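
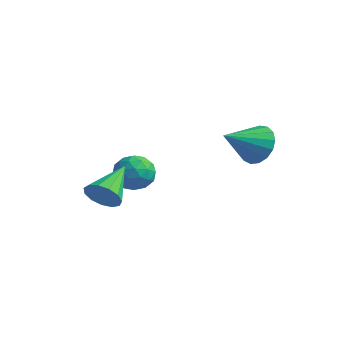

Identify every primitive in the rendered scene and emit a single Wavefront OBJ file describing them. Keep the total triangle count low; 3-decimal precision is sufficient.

v 2.31 2.026 -1.46
v 3.17 2.062 -0.95
v 1.83 0.494 -0.54
v 2.867 2.318 -0.682
v 2.437 2.507 -0.592
v 1.977 2.586 -0.701
v 1.594 2.536 -0.984
v 1.375 2.37 -1.376
v 1.371 2.125 -1.787
v 1.581 1.857 -2.123
v 1.959 1.628 -2.307
v 2.417 1.49 -2.297
v 2.851 1.475 -2.095
v 3.161 1.586 -1.748
v 3.276 1.798 -1.335
v -0.806 -3.59 -3.185
v -0.263 -3.215 -3.688
v -1.234 -1.83 -2.335
v -0.675 -3.207 -3.91
v -1.128 -3.321 -3.902
v -1.48 -3.521 -3.666
v -1.617 -3.742 -3.277
v -1.497 -3.915 -2.86
v -1.158 -3.984 -2.545
v -0.708 -3.929 -2.434
v -0.288 -3.765 -2.561
v -0.033 -3.546 -2.886
v -0.024 -3.341 -3.307
v -1.887 -0.544 -2.483
v -1.46 -0.103 -3.189
v -1.58 -1.877 -3.131
v -1.153 -1.436 -3.837
v -0.769 -1.434 -2.984
v -0.959 -0.61 -2.583
v -2.081 -1.37 -3.737
v -2.271 -0.546 -3.336
v -1.58 -0.613 -3.964
v -0.769 -0.653 -3.499
v -2.271 -1.327 -2.821
v -1.46 -1.367 -2.356
v -1.7 -0.206 -2.779
v -1.34 -1.774 -3.541
v -1.114 -1.773 -3.04
v -0.863 -1.513 -3.455
v -1.405 -0.505 -2.423
v -1.155 -0.245 -2.838
v -0.749 -1.028 -2.717
v -1.885 -1.735 -3.482
v -1.635 -1.475 -3.897
v -2.177 -0.467 -2.865
v -1.926 -0.207 -3.28
v -2.291 -0.952 -3.603
v -1.52 -0.247 -3.649
v -1.34 -1.031 -4.031
v -1.885 -0.992 -3.972
v -1.997 -0.507 -3.736
v -1.043 -0.27 -3.376
v -0.863 -1.054 -3.757
v -0.637 -1.053 -3.256
v -0.749 -0.569 -3.02
v -1.114 -0.57 -3.832
v -2.177 -0.926 -2.563
v -1.997 -1.71 -2.944
v -2.291 -1.411 -3.3
v -2.403 -0.927 -3.064
v -1.7 -0.949 -2.289
v -1.52 -1.733 -2.671
v -1.043 -1.473 -2.584
v -1.155 -0.988 -2.348
v -1.926 -1.41 -2.488
f 2 1 4
f 2 4 3
f 4 1 5
f 4 5 3
f 5 1 6
f 5 6 3
f 6 1 7
f 6 7 3
f 7 1 8
f 7 8 3
f 8 1 9
f 8 9 3
f 9 1 10
f 9 10 3
f 10 1 11
f 10 11 3
f 11 1 12
f 11 12 3
f 12 1 13
f 12 13 3
f 13 1 14
f 13 14 3
f 14 1 15
f 14 15 3
f 15 1 2
f 15 2 3
f 17 16 19
f 17 19 18
f 19 16 20
f 19 20 18
f 20 16 21
f 20 21 18
f 21 16 22
f 21 22 18
f 22 16 23
f 22 23 18
f 23 16 24
f 23 24 18
f 24 16 25
f 24 25 18
f 25 16 26
f 25 26 18
f 26 16 27
f 26 27 18
f 27 16 28
f 27 28 18
f 28 16 17
f 28 17 18
f 29 66 45
f 66 40 69
f 45 69 34
f 66 69 45
f 29 45 41
f 45 34 46
f 41 46 30
f 45 46 41
f 29 41 50
f 41 30 51
f 50 51 36
f 41 51 50
f 29 50 62
f 50 36 65
f 62 65 39
f 50 65 62
f 29 62 66
f 62 39 70
f 66 70 40
f 62 70 66
f 30 46 57
f 46 34 60
f 57 60 38
f 46 60 57
f 34 69 47
f 69 40 68
f 47 68 33
f 69 68 47
f 40 70 67
f 70 39 63
f 67 63 31
f 70 63 67
f 39 65 64
f 65 36 52
f 64 52 35
f 65 52 64
f 36 51 56
f 51 30 53
f 56 53 37
f 51 53 56
f 32 58 44
f 58 38 59
f 44 59 33
f 58 59 44
f 32 44 42
f 44 33 43
f 42 43 31
f 44 43 42
f 32 42 49
f 42 31 48
f 49 48 35
f 42 48 49
f 32 49 54
f 49 35 55
f 54 55 37
f 49 55 54
f 32 54 58
f 54 37 61
f 58 61 38
f 54 61 58
f 33 59 47
f 59 38 60
f 47 60 34
f 59 60 47
f 31 43 67
f 43 33 68
f 67 68 40
f 43 68 67
f 35 48 64
f 48 31 63
f 64 63 39
f 48 63 64
f 37 55 56
f 55 35 52
f 56 52 36
f 55 52 56
f 38 61 57
f 61 37 53
f 57 53 30
f 61 53 57



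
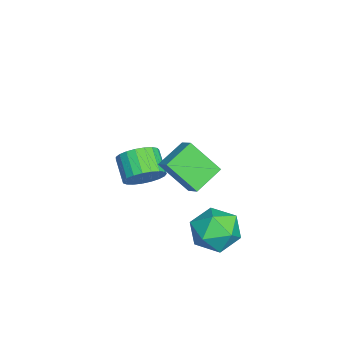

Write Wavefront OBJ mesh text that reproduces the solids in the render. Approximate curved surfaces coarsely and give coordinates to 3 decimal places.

v 0.852 2.293 1.437
v 0.619 1.049 2.8
v 1.471 2.688 1.904
v 1.237 1.444 3.267
v 1.883 1.416 0.813
v 1.649 0.172 2.176
v 2.501 1.811 1.28
v 2.268 0.567 2.643
v 0.89 3.315 -1.432
v 2.039 3.189 -1.751
v 0.421 1.771 -2.509
v 1.57 1.645 -2.828
v 1.235 1.425 -1.699
v 1.524 2.379 -1.033
v 0.936 2.581 -3.227
v 1.225 3.535 -2.561
v 2.067 2.736 -2.861
v 2.251 2.021 -1.917
v 0.209 2.939 -2.343
v 0.393 2.224 -1.399
v -2.843 -0.857 -2.227
v -2.276 -1.567 -1.86
v -3.309 -1.992 -1.085
v -3.877 -1.283 -1.453
v -2.207 -1.26 -1.6
v -3.24 -1.686 -0.826
v -2.248 -0.884 -1.449
v -3.282 -1.31 -0.674
v -2.393 -0.503 -1.432
v -3.426 -0.929 -0.657
v -2.615 -0.184 -1.553
v -3.648 -0.61 -0.778
v -2.877 0.019 -1.79
v -3.91 -0.406 -1.015
v -3.133 0.071 -2.103
v -4.166 -0.355 -1.328
v -3.338 -0.038 -2.438
v -4.372 -0.464 -1.663
v -3.459 -0.288 -2.736
v -4.492 -0.714 -1.961
v -3.473 -0.637 -2.946
v -4.506 -1.063 -2.171
v -3.378 -1.024 -3.032
v -4.411 -1.45 -2.257
v -3.19 -1.382 -2.979
v -4.224 -1.808 -2.204
v -2.943 -1.649 -2.796
v -3.976 -2.075 -2.021
v -2.678 -1.78 -2.514
v -3.712 -2.205 -1.74
v -2.442 -1.75 -2.184
v -3.476 -2.176 -1.409
f 2 4 1
f 5 2 1
f 1 4 3
f 3 5 1
f 2 8 4
f 6 2 5
f 6 8 2
f 4 8 3
f 7 5 3
f 3 8 7
f 7 6 5
f 8 6 7
f 9 20 14
f 9 14 10
f 9 10 16
f 9 16 19
f 9 19 20
f 10 14 18
f 14 20 13
f 20 19 11
f 19 16 15
f 16 10 17
f 12 18 13
f 12 13 11
f 12 11 15
f 12 15 17
f 12 17 18
f 13 18 14
f 11 13 20
f 15 11 19
f 17 15 16
f 18 17 10
f 22 21 25
f 22 25 23
f 23 25 26
f 23 26 24
f 25 21 27
f 25 27 26
f 26 27 28
f 26 28 24
f 27 21 29
f 27 29 28
f 28 29 30
f 28 30 24
f 29 21 31
f 29 31 30
f 30 31 32
f 30 32 24
f 31 21 33
f 31 33 32
f 32 33 34
f 32 34 24
f 33 21 35
f 33 35 34
f 34 35 36
f 34 36 24
f 35 21 37
f 35 37 36
f 36 37 38
f 36 38 24
f 37 21 39
f 37 39 38
f 38 39 40
f 38 40 24
f 39 21 41
f 39 41 40
f 40 41 42
f 40 42 24
f 41 21 43
f 41 43 42
f 42 43 44
f 42 44 24
f 43 21 45
f 43 45 44
f 44 45 46
f 44 46 24
f 45 21 47
f 45 47 46
f 46 47 48
f 46 48 24
f 47 21 49
f 47 49 48
f 48 49 50
f 48 50 24
f 49 21 51
f 49 51 50
f 50 51 52
f 50 52 24
f 51 21 22
f 51 22 52
f 52 22 23
f 52 23 24



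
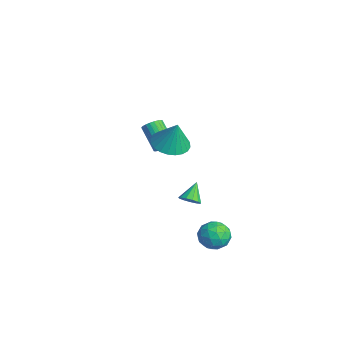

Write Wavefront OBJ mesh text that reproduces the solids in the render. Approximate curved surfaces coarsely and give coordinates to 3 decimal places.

v -1.513 -2.094 0.205
v -1.125 -2.128 0.661
v -2.379 -2.34 1.712
v -2.767 -2.306 1.255
v -1.168 -1.898 0.655
v -2.423 -2.11 1.706
v -1.264 -1.698 0.581
v -2.519 -1.91 1.632
v -1.398 -1.558 0.449
v -2.653 -1.77 1.5
v -1.55 -1.5 0.28
v -2.804 -1.712 1.331
v -1.695 -1.532 0.1
v -2.95 -1.744 1.151
v -1.813 -1.65 -0.064
v -3.068 -1.862 0.987
v -1.886 -1.835 -0.188
v -3.14 -2.047 0.863
v -1.901 -2.06 -0.252
v -3.155 -2.272 0.799
v -1.857 -2.29 -0.246
v -3.112 -2.502 0.805
v -1.761 -2.49 -0.172
v -3.016 -2.702 0.879
v -1.627 -2.63 -0.04
v -2.882 -2.842 1.011
v -1.476 -2.688 0.129
v -2.73 -2.9 1.18
v -1.33 -2.656 0.309
v -2.585 -2.868 1.36
v -1.212 -2.538 0.473
v -2.467 -2.75 1.524
v -1.14 -2.353 0.597
v -2.394 -2.565 1.648
v 3.166 -1.294 -3.862
v 3.916 -0.776 -3.777
v 3.544 -2.044 -2.643
v 4.294 -1.526 -2.558
v 3.467 -1.16 -2.419
v 3.233 -0.697 -3.173
v 4.227 -2.123 -3.247
v 3.993 -1.66 -4.001
v 4.571 -1.289 -3.396
v 4.102 -0.694 -2.885
v 3.358 -2.126 -3.535
v 2.889 -1.531 -3.024
v 3.508 -0.969 -3.926
v 3.952 -1.851 -2.494
v 3.466 -1.636 -2.412
v 3.907 -1.331 -2.362
v 3.107 -0.922 -3.571
v 3.547 -0.618 -3.521
v 3.284 -0.844 -2.723
v 3.913 -2.202 -2.899
v 4.353 -1.898 -2.849
v 3.553 -1.489 -4.058
v 3.994 -1.184 -4.008
v 4.176 -1.976 -3.697
v 4.334 -0.967 -3.653
v 4.556 -1.407 -2.936
v 4.516 -1.758 -3.342
v 4.379 -1.486 -3.784
v 4.058 -0.617 -3.352
v 4.28 -1.057 -2.635
v 3.794 -0.842 -2.554
v 3.657 -0.57 -2.997
v 4.443 -0.918 -3.128
v 3.18 -1.763 -3.785
v 3.402 -2.203 -3.068
v 3.803 -2.25 -3.423
v 3.666 -1.978 -3.866
v 2.904 -1.413 -3.484
v 3.126 -1.853 -2.767
v 3.081 -1.334 -2.636
v 2.944 -1.062 -3.078
v 3.017 -1.902 -3.292
v 3.921 -2.815 -0.046
v 4.381 -2.849 0.322
v 3.319 -2.205 0.766
v 4.424 -2.571 0.144
v 4.306 -2.371 -0.094
v 4.067 -2.311 -0.316
v 3.781 -2.412 -0.453
v 3.539 -2.64 -0.46
v 3.419 -2.924 -0.336
v 3.458 -3.173 -0.119
v 3.644 -3.309 0.12
v 3.918 -3.287 0.308
v 4.193 -3.116 0.383
v 1.81 -3.021 2.901
v 2.689 -3.511 2.732
v 2.23 -2.799 4.439
v 2.792 -3.136 2.65
v 2.746 -2.743 2.606
v 2.558 -2.393 2.606
v 2.256 -2.138 2.652
v 1.886 -2.017 2.735
v 1.504 -2.05 2.844
v 1.169 -2.23 2.961
v 0.932 -2.531 3.069
v 0.828 -2.906 3.152
v 0.874 -3.299 3.196
v 1.063 -3.65 3.195
v 1.365 -3.904 3.15
v 1.735 -4.025 3.066
v 2.117 -3.992 2.958
v 2.452 -3.812 2.84
f 2 1 5
f 2 5 3
f 3 5 6
f 3 6 4
f 5 1 7
f 5 7 6
f 6 7 8
f 6 8 4
f 7 1 9
f 7 9 8
f 8 9 10
f 8 10 4
f 9 1 11
f 9 11 10
f 10 11 12
f 10 12 4
f 11 1 13
f 11 13 12
f 12 13 14
f 12 14 4
f 13 1 15
f 13 15 14
f 14 15 16
f 14 16 4
f 15 1 17
f 15 17 16
f 16 17 18
f 16 18 4
f 17 1 19
f 17 19 18
f 18 19 20
f 18 20 4
f 19 1 21
f 19 21 20
f 20 21 22
f 20 22 4
f 21 1 23
f 21 23 22
f 22 23 24
f 22 24 4
f 23 1 25
f 23 25 24
f 24 25 26
f 24 26 4
f 25 1 27
f 25 27 26
f 26 27 28
f 26 28 4
f 27 1 29
f 27 29 28
f 28 29 30
f 28 30 4
f 29 1 31
f 29 31 30
f 30 31 32
f 30 32 4
f 31 1 33
f 31 33 32
f 32 33 34
f 32 34 4
f 33 1 2
f 33 2 34
f 34 2 3
f 34 3 4
f 35 72 51
f 72 46 75
f 51 75 40
f 72 75 51
f 35 51 47
f 51 40 52
f 47 52 36
f 51 52 47
f 35 47 56
f 47 36 57
f 56 57 42
f 47 57 56
f 35 56 68
f 56 42 71
f 68 71 45
f 56 71 68
f 35 68 72
f 68 45 76
f 72 76 46
f 68 76 72
f 36 52 63
f 52 40 66
f 63 66 44
f 52 66 63
f 40 75 53
f 75 46 74
f 53 74 39
f 75 74 53
f 46 76 73
f 76 45 69
f 73 69 37
f 76 69 73
f 45 71 70
f 71 42 58
f 70 58 41
f 71 58 70
f 42 57 62
f 57 36 59
f 62 59 43
f 57 59 62
f 38 64 50
f 64 44 65
f 50 65 39
f 64 65 50
f 38 50 48
f 50 39 49
f 48 49 37
f 50 49 48
f 38 48 55
f 48 37 54
f 55 54 41
f 48 54 55
f 38 55 60
f 55 41 61
f 60 61 43
f 55 61 60
f 38 60 64
f 60 43 67
f 64 67 44
f 60 67 64
f 39 65 53
f 65 44 66
f 53 66 40
f 65 66 53
f 37 49 73
f 49 39 74
f 73 74 46
f 49 74 73
f 41 54 70
f 54 37 69
f 70 69 45
f 54 69 70
f 43 61 62
f 61 41 58
f 62 58 42
f 61 58 62
f 44 67 63
f 67 43 59
f 63 59 36
f 67 59 63
f 78 77 80
f 78 80 79
f 80 77 81
f 80 81 79
f 81 77 82
f 81 82 79
f 82 77 83
f 82 83 79
f 83 77 84
f 83 84 79
f 84 77 85
f 84 85 79
f 85 77 86
f 85 86 79
f 86 77 87
f 86 87 79
f 87 77 88
f 87 88 79
f 88 77 89
f 88 89 79
f 89 77 78
f 89 78 79
f 91 90 93
f 91 93 92
f 93 90 94
f 93 94 92
f 94 90 95
f 94 95 92
f 95 90 96
f 95 96 92
f 96 90 97
f 96 97 92
f 97 90 98
f 97 98 92
f 98 90 99
f 98 99 92
f 99 90 100
f 99 100 92
f 100 90 101
f 100 101 92
f 101 90 102
f 101 102 92
f 102 90 103
f 102 103 92
f 103 90 104
f 103 104 92
f 104 90 105
f 104 105 92
f 105 90 106
f 105 106 92
f 106 90 107
f 106 107 92
f 107 90 91
f 107 91 92



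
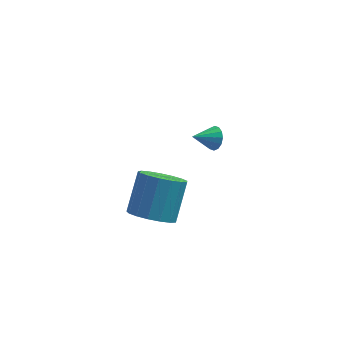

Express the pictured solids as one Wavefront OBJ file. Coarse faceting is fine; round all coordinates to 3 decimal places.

v -1.047 1.703 -1.494
v -0.874 1.918 -1.03
v -1.893 1.377 -1.026
v -1.02 2.122 -1.154
v -1.174 2.213 -1.369
v -1.294 2.167 -1.617
v -1.348 1.997 -1.833
v -1.321 1.748 -1.957
v -1.221 1.487 -1.958
v -1.074 1.284 -1.834
v -0.92 1.193 -1.619
v -0.8 1.239 -1.371
v -0.746 1.409 -1.155
v -0.773 1.657 -1.031
v -3.439 -3.176 -0.927
v -2.589 -3.5 -0.928
v -2.171 -2.409 0.306
v -3.021 -2.084 0.307
v -2.577 -3.176 -1.219
v -2.159 -2.085 0.016
v -2.763 -2.852 -1.443
v -2.344 -1.761 -0.208
v -3.103 -2.602 -1.548
v -2.685 -1.51 -0.314
v -3.521 -2.483 -1.512
v -3.102 -1.392 -0.277
v -3.919 -2.523 -1.341
v -3.501 -1.432 -0.107
v -4.208 -2.712 -1.076
v -3.79 -1.621 0.158
v -4.321 -3.008 -0.777
v -3.903 -1.917 0.458
v -4.231 -3.342 -0.512
v -3.813 -2.251 0.723
v -3.961 -3.638 -0.342
v -3.542 -2.547 0.893
v -3.57 -3.828 -0.306
v -3.152 -2.737 0.928
v -3.15 -3.868 -0.413
v -2.732 -2.777 0.822
v -2.796 -3.75 -0.637
v -2.378 -2.659 0.597
f 2 1 4
f 2 4 3
f 4 1 5
f 4 5 3
f 5 1 6
f 5 6 3
f 6 1 7
f 6 7 3
f 7 1 8
f 7 8 3
f 8 1 9
f 8 9 3
f 9 1 10
f 9 10 3
f 10 1 11
f 10 11 3
f 11 1 12
f 11 12 3
f 12 1 13
f 12 13 3
f 13 1 14
f 13 14 3
f 14 1 2
f 14 2 3
f 16 15 19
f 16 19 17
f 17 19 20
f 17 20 18
f 19 15 21
f 19 21 20
f 20 21 22
f 20 22 18
f 21 15 23
f 21 23 22
f 22 23 24
f 22 24 18
f 23 15 25
f 23 25 24
f 24 25 26
f 24 26 18
f 25 15 27
f 25 27 26
f 26 27 28
f 26 28 18
f 27 15 29
f 27 29 28
f 28 29 30
f 28 30 18
f 29 15 31
f 29 31 30
f 30 31 32
f 30 32 18
f 31 15 33
f 31 33 32
f 32 33 34
f 32 34 18
f 33 15 35
f 33 35 34
f 34 35 36
f 34 36 18
f 35 15 37
f 35 37 36
f 36 37 38
f 36 38 18
f 37 15 39
f 37 39 38
f 38 39 40
f 38 40 18
f 39 15 41
f 39 41 40
f 40 41 42
f 40 42 18
f 41 15 16
f 41 16 42
f 42 16 17
f 42 17 18



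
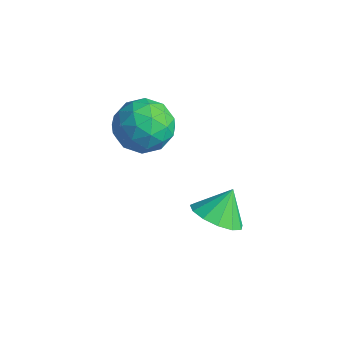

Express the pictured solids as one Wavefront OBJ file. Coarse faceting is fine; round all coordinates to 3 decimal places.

v 0.276 2.249 1.626
v 0.888 1.665 0.761
v -1.408 1.795 0.739
v -0.796 1.211 -0.126
v -0.832 0.763 0.997
v 0.209 1.044 1.545
v -0.729 2.416 -0.045
v 0.312 2.697 0.503
v 0.268 1.769 -0.271
v 0.204 0.747 0.373
v -0.724 2.713 1.127
v -0.788 1.691 1.771
v 0.73 1.997 1.271
v -1.25 1.463 0.229
v -1.271 1.2 0.889
v -0.911 0.857 0.381
v 0.33 1.632 1.732
v 0.69 1.289 1.224
v -0.321 0.759 1.363
v -1.21 2.171 0.276
v -0.85 1.828 -0.232
v 0.391 2.603 1.119
v 0.751 2.26 0.611
v -0.199 2.701 0.137
v 0.725 1.715 0.157
v -0.265 1.448 -0.365
v -0.225 2.156 -0.318
v 0.386 2.321 0.005
v 0.687 1.114 0.535
v -0.302 0.847 0.014
v -0.324 0.584 0.674
v 0.288 0.749 0.996
v 0.323 1.175 -0.072
v -0.218 2.613 1.486
v -1.207 2.346 0.965
v -0.808 2.711 0.504
v -0.196 2.876 0.826
v -0.255 2.012 1.865
v -1.245 1.745 1.343
v -0.906 1.139 1.495
v -0.295 1.304 1.818
v -0.843 2.285 1.572
v 3.458 1.94 -1.778
v 4.428 2.237 -1.955
v 3.402 2.74 -0.742
v 4.088 2.6 -2.254
v 3.549 2.754 -2.402
v 2.98 2.65 -2.352
v 2.563 2.32 -2.119
v 2.43 1.869 -1.778
v 2.624 1.441 -1.437
v 3.082 1.171 -1.204
v 3.659 1.146 -1.154
v 4.173 1.372 -1.301
v 4.459 1.779 -1.6
f 1 38 17
f 38 12 41
f 17 41 6
f 38 41 17
f 1 17 13
f 17 6 18
f 13 18 2
f 17 18 13
f 1 13 22
f 13 2 23
f 22 23 8
f 13 23 22
f 1 22 34
f 22 8 37
f 34 37 11
f 22 37 34
f 1 34 38
f 34 11 42
f 38 42 12
f 34 42 38
f 2 18 29
f 18 6 32
f 29 32 10
f 18 32 29
f 6 41 19
f 41 12 40
f 19 40 5
f 41 40 19
f 12 42 39
f 42 11 35
f 39 35 3
f 42 35 39
f 11 37 36
f 37 8 24
f 36 24 7
f 37 24 36
f 8 23 28
f 23 2 25
f 28 25 9
f 23 25 28
f 4 30 16
f 30 10 31
f 16 31 5
f 30 31 16
f 4 16 14
f 16 5 15
f 14 15 3
f 16 15 14
f 4 14 21
f 14 3 20
f 21 20 7
f 14 20 21
f 4 21 26
f 21 7 27
f 26 27 9
f 21 27 26
f 4 26 30
f 26 9 33
f 30 33 10
f 26 33 30
f 5 31 19
f 31 10 32
f 19 32 6
f 31 32 19
f 3 15 39
f 15 5 40
f 39 40 12
f 15 40 39
f 7 20 36
f 20 3 35
f 36 35 11
f 20 35 36
f 9 27 28
f 27 7 24
f 28 24 8
f 27 24 28
f 10 33 29
f 33 9 25
f 29 25 2
f 33 25 29
f 44 43 46
f 44 46 45
f 46 43 47
f 46 47 45
f 47 43 48
f 47 48 45
f 48 43 49
f 48 49 45
f 49 43 50
f 49 50 45
f 50 43 51
f 50 51 45
f 51 43 52
f 51 52 45
f 52 43 53
f 52 53 45
f 53 43 54
f 53 54 45
f 54 43 55
f 54 55 45
f 55 43 44
f 55 44 45



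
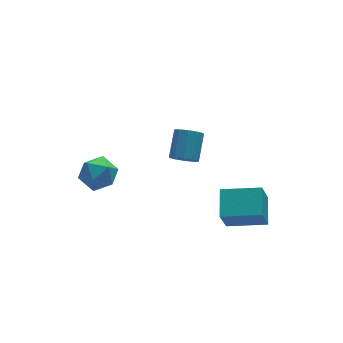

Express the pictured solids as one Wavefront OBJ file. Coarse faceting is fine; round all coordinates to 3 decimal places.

v 2.202 -1.886 -2.388
v 1.627 -2.378 -0.843
v 2.792 -0.505 -1.729
v 2.218 -0.997 -0.184
v 4.022 -2.843 -2.016
v 3.448 -3.335 -0.471
v 4.613 -1.462 -1.357
v 4.038 -1.954 0.188
v -2.969 3.808 -2.051
v -2.018 4.139 -1.599
v -3.122 2.541 -0.801
v -2.171 2.872 -0.349
v -3.064 3.518 -0.291
v -2.97 4.301 -1.063
v -2.17 2.379 -1.337
v -2.076 3.162 -2.109
v -1.524 3.256 -1.157
v -2.077 3.96 -0.511
v -3.063 2.72 -1.889
v -3.616 3.424 -1.243
v 0.441 -0.662 2.662
v 1.116 -0.898 2.434
v 1.813 0.146 3.409
v 1.139 0.382 3.638
v 0.984 -0.551 2.156
v 1.681 0.493 3.131
v 0.645 -0.247 2.072
v 1.342 0.798 3.047
v 0.228 -0.101 2.213
v 0.925 0.944 3.189
v -0.107 -0.169 2.526
v 0.59 0.875 3.502
v -0.233 -0.426 2.891
v 0.464 0.618 3.866
v -0.101 -0.773 3.169
v 0.596 0.271 4.144
v 0.238 -1.078 3.253
v 0.935 -0.033 4.228
v 0.655 -1.224 3.111
v 1.352 -0.179 4.087
v 0.99 -1.155 2.798
v 1.687 -0.111 3.774
f 2 4 1
f 5 2 1
f 1 4 3
f 3 5 1
f 2 8 4
f 6 2 5
f 6 8 2
f 4 8 3
f 7 5 3
f 3 8 7
f 7 6 5
f 8 6 7
f 9 20 14
f 9 14 10
f 9 10 16
f 9 16 19
f 9 19 20
f 10 14 18
f 14 20 13
f 20 19 11
f 19 16 15
f 16 10 17
f 12 18 13
f 12 13 11
f 12 11 15
f 12 15 17
f 12 17 18
f 13 18 14
f 11 13 20
f 15 11 19
f 17 15 16
f 18 17 10
f 22 21 25
f 22 25 23
f 23 25 26
f 23 26 24
f 25 21 27
f 25 27 26
f 26 27 28
f 26 28 24
f 27 21 29
f 27 29 28
f 28 29 30
f 28 30 24
f 29 21 31
f 29 31 30
f 30 31 32
f 30 32 24
f 31 21 33
f 31 33 32
f 32 33 34
f 32 34 24
f 33 21 35
f 33 35 34
f 34 35 36
f 34 36 24
f 35 21 37
f 35 37 36
f 36 37 38
f 36 38 24
f 37 21 39
f 37 39 38
f 38 39 40
f 38 40 24
f 39 21 41
f 39 41 40
f 40 41 42
f 40 42 24
f 41 21 22
f 41 22 42
f 42 22 23
f 42 23 24



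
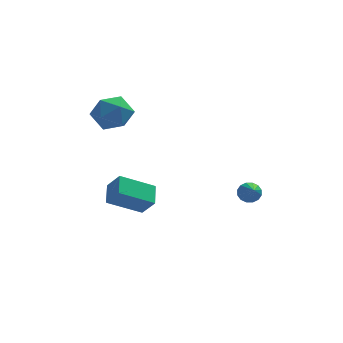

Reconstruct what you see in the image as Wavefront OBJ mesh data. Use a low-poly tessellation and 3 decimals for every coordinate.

v -1.575 1.763 -3.628
v -3.43 1.486 -2.596
v -1.454 2.961 -3.088
v -3.308 2.684 -2.056
v -0.952 1.256 -2.644
v -2.806 0.979 -1.612
v -0.83 2.454 -2.104
v -2.685 2.177 -1.072
v -4.131 2.516 3.35
v -3.383 3.117 2.632
v -2.617 1.703 4.248
v -1.869 2.304 3.53
v -2.514 2.892 4.351
v -3.45 3.395 3.797
v -2.55 1.425 3.083
v -3.486 1.928 2.529
v -2.406 2.443 2.468
v -2.383 3.35 3.251
v -3.617 1.47 3.629
v -3.594 2.377 4.412
v 3.642 -0.458 -1.032
v 4.067 -0.726 -1.412
v 3.638 -2.202 0.192
v 4.243 -0.568 -1.186
v 4.257 -0.381 -0.92
v 4.106 -0.214 -0.683
v 3.831 -0.113 -0.54
v 3.505 -0.105 -0.529
v 3.216 -0.191 -0.652
v 3.041 -0.349 -0.877
v 3.027 -0.536 -1.144
v 3.177 -0.702 -1.381
v 3.452 -0.803 -1.524
v 3.778 -0.812 -1.535
f 2 4 1
f 5 2 1
f 1 4 3
f 3 5 1
f 2 8 4
f 6 2 5
f 6 8 2
f 4 8 3
f 7 5 3
f 3 8 7
f 7 6 5
f 8 6 7
f 9 20 14
f 9 14 10
f 9 10 16
f 9 16 19
f 9 19 20
f 10 14 18
f 14 20 13
f 20 19 11
f 19 16 15
f 16 10 17
f 12 18 13
f 12 13 11
f 12 11 15
f 12 15 17
f 12 17 18
f 13 18 14
f 11 13 20
f 15 11 19
f 17 15 16
f 18 17 10
f 22 21 24
f 22 24 23
f 24 21 25
f 24 25 23
f 25 21 26
f 25 26 23
f 26 21 27
f 26 27 23
f 27 21 28
f 27 28 23
f 28 21 29
f 28 29 23
f 29 21 30
f 29 30 23
f 30 21 31
f 30 31 23
f 31 21 32
f 31 32 23
f 32 21 33
f 32 33 23
f 33 21 34
f 33 34 23
f 34 21 22
f 34 22 23



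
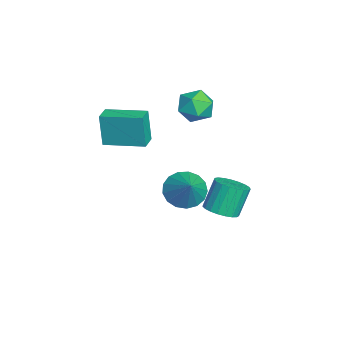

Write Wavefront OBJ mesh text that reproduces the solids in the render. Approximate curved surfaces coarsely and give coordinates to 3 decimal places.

v 3.293 1.183 -1.203
v 3.807 0.357 -1.598
v 4.547 1.397 -0.017
v 3.987 0.746 -1.859
v 4.009 1.236 -1.97
v 3.866 1.713 -1.905
v 3.592 2.069 -1.68
v 3.249 2.222 -1.345
v 2.917 2.137 -0.978
v 2.67 1.833 -0.663
v 2.566 1.38 -0.471
v 2.629 0.882 -0.447
v 2.844 0.453 -0.597
v 3.161 0.191 -0.885
v 3.509 0.156 -1.246
v -2.033 -2.287 -1.138
v -2.271 -2.43 0.701
v -1.42 -0.24 -0.899
v -1.658 -0.383 0.94
v -1.102 -2.577 -1.04
v -1.34 -2.72 0.799
v -0.489 -0.53 -0.801
v -0.727 -0.673 1.038
v -1.117 2.684 1.935
v -0.275 2.562 1.355
v -0.965 1.118 2.485
v -0.123 0.996 1.905
v -0.1 1.624 2.722
v -0.193 2.592 2.381
v -1.047 1.088 1.459
v -1.14 2.056 1.118
v -0.231 1.576 1.06
v 0.355 1.907 1.841
v -1.595 1.773 1.999
v -1.009 2.104 2.78
v 0.727 2.993 -4.632
v 1.596 3.158 -4.378
v 1.042 3.731 -2.854
v 0.173 3.567 -3.108
v 1.496 3.49 -4.539
v 0.942 4.063 -3.015
v 1.263 3.736 -4.716
v 0.709 4.31 -3.193
v 0.938 3.854 -4.879
v 0.383 4.428 -3.355
v 0.576 3.823 -4.999
v 0.021 4.397 -3.475
v 0.24 3.649 -5.056
v -0.314 4.222 -3.532
v -0.011 3.361 -5.039
v -0.566 3.934 -3.515
v -0.135 3.01 -4.952
v -0.69 3.583 -3.428
v -0.11 2.655 -4.809
v -0.664 3.229 -3.286
v 0.06 2.36 -4.636
v -0.494 2.933 -3.112
v 0.346 2.174 -4.462
v -0.209 2.747 -2.938
v 0.697 2.129 -4.318
v 0.142 2.703 -2.794
v 1.054 2.234 -4.227
v 0.499 2.808 -2.704
v 1.354 2.47 -4.207
v 0.799 3.044 -2.683
v 1.546 2.797 -4.26
v 0.991 3.371 -2.736
f 2 1 4
f 2 4 3
f 4 1 5
f 4 5 3
f 5 1 6
f 5 6 3
f 6 1 7
f 6 7 3
f 7 1 8
f 7 8 3
f 8 1 9
f 8 9 3
f 9 1 10
f 9 10 3
f 10 1 11
f 10 11 3
f 11 1 12
f 11 12 3
f 12 1 13
f 12 13 3
f 13 1 14
f 13 14 3
f 14 1 15
f 14 15 3
f 15 1 2
f 15 2 3
f 17 19 16
f 20 17 16
f 16 19 18
f 18 20 16
f 17 23 19
f 21 17 20
f 21 23 17
f 19 23 18
f 22 20 18
f 18 23 22
f 22 21 20
f 23 21 22
f 24 35 29
f 24 29 25
f 24 25 31
f 24 31 34
f 24 34 35
f 25 29 33
f 29 35 28
f 35 34 26
f 34 31 30
f 31 25 32
f 27 33 28
f 27 28 26
f 27 26 30
f 27 30 32
f 27 32 33
f 28 33 29
f 26 28 35
f 30 26 34
f 32 30 31
f 33 32 25
f 37 36 40
f 37 40 38
f 38 40 41
f 38 41 39
f 40 36 42
f 40 42 41
f 41 42 43
f 41 43 39
f 42 36 44
f 42 44 43
f 43 44 45
f 43 45 39
f 44 36 46
f 44 46 45
f 45 46 47
f 45 47 39
f 46 36 48
f 46 48 47
f 47 48 49
f 47 49 39
f 48 36 50
f 48 50 49
f 49 50 51
f 49 51 39
f 50 36 52
f 50 52 51
f 51 52 53
f 51 53 39
f 52 36 54
f 52 54 53
f 53 54 55
f 53 55 39
f 54 36 56
f 54 56 55
f 55 56 57
f 55 57 39
f 56 36 58
f 56 58 57
f 57 58 59
f 57 59 39
f 58 36 60
f 58 60 59
f 59 60 61
f 59 61 39
f 60 36 62
f 60 62 61
f 61 62 63
f 61 63 39
f 62 36 64
f 62 64 63
f 63 64 65
f 63 65 39
f 64 36 66
f 64 66 65
f 65 66 67
f 65 67 39
f 66 36 37
f 66 37 67
f 67 37 38
f 67 38 39



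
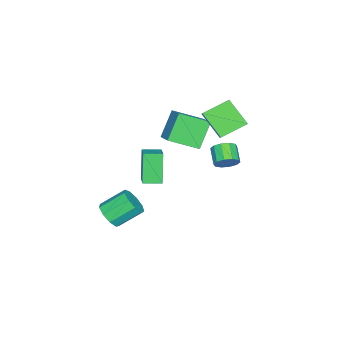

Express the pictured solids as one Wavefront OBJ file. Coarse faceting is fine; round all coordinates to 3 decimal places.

v 4.144 -2.309 -2.175
v 4.892 -1.87 -2.025
v 4.063 -0.792 -1.054
v 3.316 -1.231 -1.205
v 4.615 -1.645 -2.51
v 3.787 -0.568 -1.539
v 4.118 -1.731 -2.839
v 3.29 -0.654 -1.868
v 3.634 -2.087 -2.857
v 2.805 -1.01 -1.886
v 3.388 -2.547 -2.556
v 2.559 -1.47 -1.586
v 3.496 -2.895 -2.077
v 2.667 -1.818 -1.107
v 3.907 -2.969 -1.644
v 3.079 -1.892 -0.674
v 4.43 -2.734 -1.46
v 3.601 -1.656 -0.489
v 4.818 -2.3 -1.61
v 3.99 -1.222 -0.639
v -2.545 -3.833 -4.383
v -3.382 -4.2 -2.537
v -3.091 -2.856 -4.436
v -3.928 -3.223 -2.59
v -1.332 -3.117 -3.69
v -2.169 -3.484 -1.844
v -1.878 -2.14 -3.743
v -2.715 -2.507 -1.897
v 1.315 3.213 1.987
v 1.826 2.875 2.345
v 1.057 2.329 2.93
v 0.545 2.667 2.573
v 1.73 3.243 2.562
v 0.961 2.697 3.147
v 1.475 3.6 2.56
v 0.706 3.054 3.145
v 1.159 3.81 2.34
v 0.39 3.263 2.925
v 0.902 3.791 1.984
v 0.133 3.245 2.57
v 0.803 3.551 1.63
v 0.034 3.005 2.215
v 0.899 3.183 1.413
v 0.13 2.637 1.998
v 1.154 2.826 1.415
v 0.385 2.28 2
v 1.47 2.617 1.635
v 0.701 2.07 2.22
v 1.727 2.635 1.99
v 0.958 2.089 2.576
v -3.327 -2.26 1.467
v -2.145 -1.248 2.291
v -4.134 -0.71 0.722
v -2.953 0.302 1.546
v -2.167 -2.382 -0.046
v -0.986 -1.37 0.778
v -2.975 -0.832 -0.791
v -1.793 0.18 0.033
v -1.782 1.381 1.371
v -2.193 0.089 2.645
v -2.916 2.425 2.064
v -3.326 1.133 3.338
v -0.734 1.927 2.262
v -1.144 0.635 3.536
v -1.867 2.971 2.955
v -2.278 1.679 4.229
f 2 1 5
f 2 5 3
f 3 5 6
f 3 6 4
f 5 1 7
f 5 7 6
f 6 7 8
f 6 8 4
f 7 1 9
f 7 9 8
f 8 9 10
f 8 10 4
f 9 1 11
f 9 11 10
f 10 11 12
f 10 12 4
f 11 1 13
f 11 13 12
f 12 13 14
f 12 14 4
f 13 1 15
f 13 15 14
f 14 15 16
f 14 16 4
f 15 1 17
f 15 17 16
f 16 17 18
f 16 18 4
f 17 1 19
f 17 19 18
f 18 19 20
f 18 20 4
f 19 1 2
f 19 2 20
f 20 2 3
f 20 3 4
f 22 24 21
f 25 22 21
f 21 24 23
f 23 25 21
f 22 28 24
f 26 22 25
f 26 28 22
f 24 28 23
f 27 25 23
f 23 28 27
f 27 26 25
f 28 26 27
f 30 29 33
f 30 33 31
f 31 33 34
f 31 34 32
f 33 29 35
f 33 35 34
f 34 35 36
f 34 36 32
f 35 29 37
f 35 37 36
f 36 37 38
f 36 38 32
f 37 29 39
f 37 39 38
f 38 39 40
f 38 40 32
f 39 29 41
f 39 41 40
f 40 41 42
f 40 42 32
f 41 29 43
f 41 43 42
f 42 43 44
f 42 44 32
f 43 29 45
f 43 45 44
f 44 45 46
f 44 46 32
f 45 29 47
f 45 47 46
f 46 47 48
f 46 48 32
f 47 29 49
f 47 49 48
f 48 49 50
f 48 50 32
f 49 29 30
f 49 30 50
f 50 30 31
f 50 31 32
f 52 54 51
f 55 52 51
f 51 54 53
f 53 55 51
f 52 58 54
f 56 52 55
f 56 58 52
f 54 58 53
f 57 55 53
f 53 58 57
f 57 56 55
f 58 56 57
f 60 62 59
f 63 60 59
f 59 62 61
f 61 63 59
f 60 66 62
f 64 60 63
f 64 66 60
f 62 66 61
f 65 63 61
f 61 66 65
f 65 64 63
f 66 64 65



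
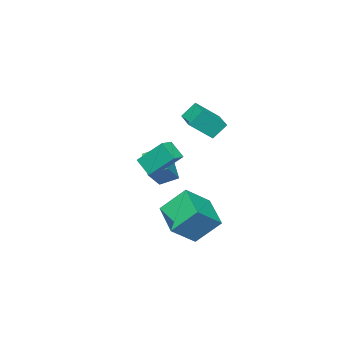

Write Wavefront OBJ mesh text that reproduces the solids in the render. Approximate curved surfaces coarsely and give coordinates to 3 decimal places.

v -3.478 0.979 1.749
v -2.392 0.24 2.827
v -2.445 2.39 1.676
v -1.359 1.65 2.754
v -2.901 0.51 0.846
v -1.815 -0.23 1.924
v -1.868 1.92 0.773
v -0.782 1.181 1.851
v 0.092 -0.98 -0.829
v -0.296 0.428 0.581
v 0.113 -0.114 -1.688
v -0.276 1.294 -0.278
v 0.936 -0.874 -0.702
v 0.547 0.534 0.708
v 0.956 -0.008 -1.561
v 0.568 1.4 -0.151
v 1.118 2.569 -3.995
v 0.373 3.666 -2.634
v 2.164 4.279 -4.8
v 1.419 5.376 -3.439
v 2.541 2.204 -2.921
v 1.796 3.301 -1.56
v 3.587 3.914 -3.726
v 2.842 5.011 -2.365
v -2.952 -3.294 -2.565
v -3.564 -2.428 -2.046
v -2.114 -2.075 -3.608
v -2.726 -1.21 -3.089
v -1.874 -3.15 -1.531
v -2.486 -2.285 -1.012
v -1.036 -1.932 -2.574
v -1.648 -1.066 -2.055
f 2 4 1
f 5 2 1
f 1 4 3
f 3 5 1
f 2 8 4
f 6 2 5
f 6 8 2
f 4 8 3
f 7 5 3
f 3 8 7
f 7 6 5
f 8 6 7
f 10 12 9
f 13 10 9
f 9 12 11
f 11 13 9
f 10 16 12
f 14 10 13
f 14 16 10
f 12 16 11
f 15 13 11
f 11 16 15
f 15 14 13
f 16 14 15
f 18 20 17
f 21 18 17
f 17 20 19
f 19 21 17
f 18 24 20
f 22 18 21
f 22 24 18
f 20 24 19
f 23 21 19
f 19 24 23
f 23 22 21
f 24 22 23
f 26 28 25
f 29 26 25
f 25 28 27
f 27 29 25
f 26 32 28
f 30 26 29
f 30 32 26
f 28 32 27
f 31 29 27
f 27 32 31
f 31 30 29
f 32 30 31



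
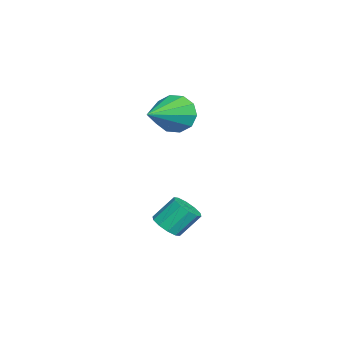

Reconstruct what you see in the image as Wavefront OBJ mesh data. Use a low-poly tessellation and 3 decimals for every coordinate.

v -0.319 0.635 1.268
v 0.03 0.831 0.622
v 1.399 -0.035 1.992
v 0.05 1.198 0.915
v -0.071 1.349 1.343
v -0.287 1.228 1.742
v -0.515 0.88 1.96
v -0.667 0.438 1.914
v -0.687 0.071 1.621
v -0.566 -0.08 1.194
v -0.35 0.041 0.794
v -0.123 0.389 0.576
v 1.425 0.551 -2.817
v 1.852 0.882 -2.963
v 1.622 1.521 -2.189
v 1.195 1.189 -2.043
v 1.571 0.988 -3.135
v 1.34 1.627 -2.36
v 1.234 0.927 -3.185
v 1.003 1.566 -2.41
v 0.97 0.722 -3.095
v 0.739 1.361 -2.32
v 0.88 0.452 -2.898
v 0.649 1.091 -2.124
v 0.998 0.219 -2.671
v 0.768 0.858 -1.897
v 1.28 0.113 -2.5
v 1.049 0.752 -1.725
v 1.617 0.174 -2.45
v 1.386 0.813 -1.675
v 1.881 0.379 -2.54
v 1.65 1.018 -1.765
v 1.971 0.649 -2.736
v 1.74 1.288 -1.962
f 2 1 4
f 2 4 3
f 4 1 5
f 4 5 3
f 5 1 6
f 5 6 3
f 6 1 7
f 6 7 3
f 7 1 8
f 7 8 3
f 8 1 9
f 8 9 3
f 9 1 10
f 9 10 3
f 10 1 11
f 10 11 3
f 11 1 12
f 11 12 3
f 12 1 2
f 12 2 3
f 14 13 17
f 14 17 15
f 15 17 18
f 15 18 16
f 17 13 19
f 17 19 18
f 18 19 20
f 18 20 16
f 19 13 21
f 19 21 20
f 20 21 22
f 20 22 16
f 21 13 23
f 21 23 22
f 22 23 24
f 22 24 16
f 23 13 25
f 23 25 24
f 24 25 26
f 24 26 16
f 25 13 27
f 25 27 26
f 26 27 28
f 26 28 16
f 27 13 29
f 27 29 28
f 28 29 30
f 28 30 16
f 29 13 31
f 29 31 30
f 30 31 32
f 30 32 16
f 31 13 33
f 31 33 32
f 32 33 34
f 32 34 16
f 33 13 14
f 33 14 34
f 34 14 15
f 34 15 16



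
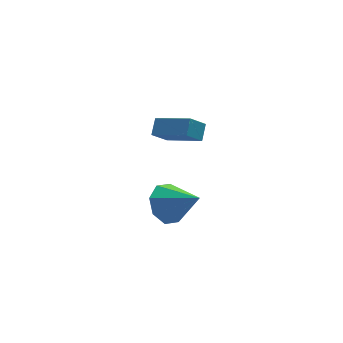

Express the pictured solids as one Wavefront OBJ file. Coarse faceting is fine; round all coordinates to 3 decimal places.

v -0.562 0.288 2.495
v -0.189 0.862 2.999
v 0.16 0.427 1.803
v 0.532 1.001 2.307
v 0.468 -1.081 3.293
v 0.84 -0.507 3.797
v 1.189 -0.942 2.601
v 1.562 -0.368 3.105
v 0.11 0.235 -2.352
v 0.977 0.814 -2.467
v 1.09 -0.995 -1.148
v 0.525 1.058 -1.849
v -0.171 0.819 -1.526
v -0.703 0.238 -1.686
v -0.758 -0.345 -2.236
v -0.306 -0.589 -2.854
v 0.39 -0.35 -3.177
v 0.922 0.231 -3.017
f 2 4 1
f 5 2 1
f 1 4 3
f 3 5 1
f 2 8 4
f 6 2 5
f 6 8 2
f 4 8 3
f 7 5 3
f 3 8 7
f 7 6 5
f 8 6 7
f 10 9 12
f 10 12 11
f 12 9 13
f 12 13 11
f 13 9 14
f 13 14 11
f 14 9 15
f 14 15 11
f 15 9 16
f 15 16 11
f 16 9 17
f 16 17 11
f 17 9 18
f 17 18 11
f 18 9 10
f 18 10 11



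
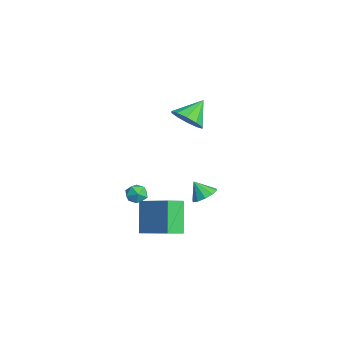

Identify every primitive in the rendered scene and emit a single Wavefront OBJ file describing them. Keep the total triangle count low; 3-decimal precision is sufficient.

v -0.116 0.223 -2.665
v 0.451 -0.268 -2.687
v -0.504 -0.263 -1.795
v 0.583 0.092 -2.427
v 0.448 0.502 -2.258
v 0.098 0.806 -2.244
v -0.334 0.887 -2.392
v -0.683 0.714 -2.643
v -0.815 0.354 -2.904
v -0.68 -0.056 -3.073
v -0.33 -0.359 -3.086
v 0.102 -0.44 -2.939
v 0.272 -0.81 3.263
v 0.991 -0.2 3.081
v -0.312 0.17 4.237
v 0.551 -0.084 2.7
v 0.004 -0.245 2.534
v -0.44 -0.622 2.647
v -0.612 -1.071 2.995
v -0.446 -1.42 3.445
v -0.006 -1.536 3.826
v 0.54 -1.374 3.991
v 0.984 -0.997 3.879
v 1.156 -0.549 3.531
v 0.82 -2.561 -2.1
v 1.19 -3.443 -1.717
v 2.455 -1.481 -1.192
v 2.825 -2.362 -0.809
v 1.895 -2.818 -3.731
v 2.265 -3.699 -3.348
v 3.53 -1.737 -2.823
v 3.9 -2.619 -2.44
v -2.666 -2.262 -3.613
v -2.331 -2.436 -3.044
v -2.469 -3.264 -4.036
v -2.134 -3.438 -3.467
v -2.811 -3.346 -3.45
v -2.933 -2.726 -3.189
v -1.867 -2.974 -3.891
v -1.989 -2.354 -3.63
v -1.837 -2.876 -3.216
v -2.42 -3.106 -2.943
v -2.38 -2.594 -4.137
v -2.963 -2.824 -3.864
f 2 1 4
f 2 4 3
f 4 1 5
f 4 5 3
f 5 1 6
f 5 6 3
f 6 1 7
f 6 7 3
f 7 1 8
f 7 8 3
f 8 1 9
f 8 9 3
f 9 1 10
f 9 10 3
f 10 1 11
f 10 11 3
f 11 1 12
f 11 12 3
f 12 1 2
f 12 2 3
f 14 13 16
f 14 16 15
f 16 13 17
f 16 17 15
f 17 13 18
f 17 18 15
f 18 13 19
f 18 19 15
f 19 13 20
f 19 20 15
f 20 13 21
f 20 21 15
f 21 13 22
f 21 22 15
f 22 13 23
f 22 23 15
f 23 13 24
f 23 24 15
f 24 13 14
f 24 14 15
f 26 28 25
f 29 26 25
f 25 28 27
f 27 29 25
f 26 32 28
f 30 26 29
f 30 32 26
f 28 32 27
f 31 29 27
f 27 32 31
f 31 30 29
f 32 30 31
f 33 44 38
f 33 38 34
f 33 34 40
f 33 40 43
f 33 43 44
f 34 38 42
f 38 44 37
f 44 43 35
f 43 40 39
f 40 34 41
f 36 42 37
f 36 37 35
f 36 35 39
f 36 39 41
f 36 41 42
f 37 42 38
f 35 37 44
f 39 35 43
f 41 39 40
f 42 41 34



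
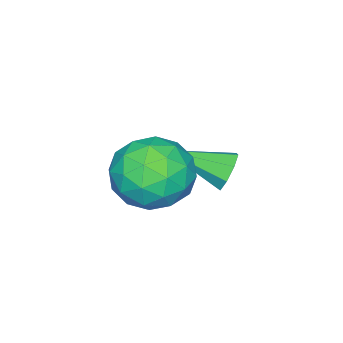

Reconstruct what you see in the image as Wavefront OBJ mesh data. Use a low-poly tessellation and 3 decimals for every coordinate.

v -3.333 -2.412 -0.37
v -3.078 -2.067 0.144
v -2.587 -3.948 0.29
v -3.546 -2.251 0.245
v -3.889 -2.53 -0.015
v -3.907 -2.74 -0.483
v -3.588 -2.758 -0.884
v -3.121 -2.574 -0.985
v -2.777 -2.295 -0.725
v -2.759 -2.085 -0.257
v -1.147 -1.939 1.037
v -0.522 -2.411 1.944
v -0.898 -3.569 0.016
v -0.273 -4.041 0.923
v -1.451 -3.854 1.04
v -1.605 -2.847 1.672
v 0.185 -3.133 0.288
v 0.031 -2.126 0.92
v 0.301 -3.149 1.481
v -0.709 -3.595 1.946
v -0.711 -2.385 0.014
v -1.721 -2.831 0.479
v -0.857 -2.032 1.58
v -0.563 -3.948 0.38
v -1.256 -3.838 0.449
v -0.888 -4.116 0.982
v -1.493 -2.288 1.42
v -1.125 -2.566 1.953
v -1.671 -3.414 1.422
v -0.295 -3.414 0.007
v 0.073 -3.692 0.54
v -0.532 -1.864 0.978
v -0.164 -2.142 1.511
v 0.251 -2.566 0.538
v -0.005 -2.744 1.841
v 0.142 -3.702 1.241
v 0.411 -3.168 0.868
v 0.32 -2.576 1.239
v -0.599 -3.006 2.114
v -0.453 -3.964 1.514
v -1.145 -3.854 1.583
v -1.236 -3.262 1.954
v -0.115 -3.439 1.842
v -0.967 -2.016 0.446
v -0.821 -2.974 -0.154
v -0.184 -2.718 0.006
v -0.275 -2.126 0.377
v -1.562 -2.278 0.719
v -1.415 -3.236 0.119
v -1.74 -3.404 0.721
v -1.831 -2.812 1.092
v -1.305 -2.541 0.118
f 2 1 4
f 2 4 3
f 4 1 5
f 4 5 3
f 5 1 6
f 5 6 3
f 6 1 7
f 6 7 3
f 7 1 8
f 7 8 3
f 8 1 9
f 8 9 3
f 9 1 10
f 9 10 3
f 10 1 2
f 10 2 3
f 11 48 27
f 48 22 51
f 27 51 16
f 48 51 27
f 11 27 23
f 27 16 28
f 23 28 12
f 27 28 23
f 11 23 32
f 23 12 33
f 32 33 18
f 23 33 32
f 11 32 44
f 32 18 47
f 44 47 21
f 32 47 44
f 11 44 48
f 44 21 52
f 48 52 22
f 44 52 48
f 12 28 39
f 28 16 42
f 39 42 20
f 28 42 39
f 16 51 29
f 51 22 50
f 29 50 15
f 51 50 29
f 22 52 49
f 52 21 45
f 49 45 13
f 52 45 49
f 21 47 46
f 47 18 34
f 46 34 17
f 47 34 46
f 18 33 38
f 33 12 35
f 38 35 19
f 33 35 38
f 14 40 26
f 40 20 41
f 26 41 15
f 40 41 26
f 14 26 24
f 26 15 25
f 24 25 13
f 26 25 24
f 14 24 31
f 24 13 30
f 31 30 17
f 24 30 31
f 14 31 36
f 31 17 37
f 36 37 19
f 31 37 36
f 14 36 40
f 36 19 43
f 40 43 20
f 36 43 40
f 15 41 29
f 41 20 42
f 29 42 16
f 41 42 29
f 13 25 49
f 25 15 50
f 49 50 22
f 25 50 49
f 17 30 46
f 30 13 45
f 46 45 21
f 30 45 46
f 19 37 38
f 37 17 34
f 38 34 18
f 37 34 38
f 20 43 39
f 43 19 35
f 39 35 12
f 43 35 39



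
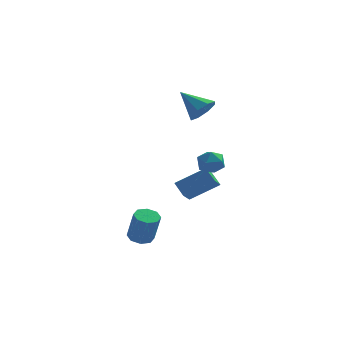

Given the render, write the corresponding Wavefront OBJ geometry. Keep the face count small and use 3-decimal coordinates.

v -0.223 -0.53 -0.135
v 0.156 -1.115 -0.235
v -1.036 -1.145 0.375
v -0.657 -1.73 0.275
v -0.436 -1.24 0.731
v 0.067 -0.86 0.416
v -0.947 -1.4 -0.276
v -0.444 -1.02 -0.591
v -0.291 -1.653 -0.322
v 0.025 -1.554 0.3
v -0.905 -0.706 -0.16
v -0.589 -0.607 0.462
v -3.468 -2.923 -3.624
v -3.06 -2.483 -3.599
v -2.764 -2.838 -2.172
v -3.172 -3.277 -2.196
v -3.479 -2.341 -3.477
v -3.184 -2.695 -2.05
v -3.892 -2.54 -3.441
v -3.596 -2.894 -2.013
v -4.056 -2.963 -3.512
v -3.76 -3.317 -2.084
v -3.876 -3.362 -3.648
v -3.58 -3.717 -2.221
v -3.456 -3.505 -3.77
v -3.161 -3.859 -2.343
v -3.044 -3.306 -3.807
v -2.748 -3.66 -2.379
v -2.88 -2.883 -3.736
v -2.584 -3.237 -2.308
v -0.736 2.774 1.64
v -0.183 3.301 1.844
v -1.764 3.506 2.54
v -0.493 3.469 1.353
v -0.945 3.231 1.03
v -1.275 2.725 1.064
v -1.288 2.248 1.436
v -0.978 2.08 1.927
v -0.526 2.318 2.25
v -0.197 2.824 2.215
v -1.349 1.14 -3.254
v -1.63 0.365 -2.652
v -1.74 1.693 -2.724
v -2.02 0.919 -2.122
v 0.04 1.301 -2.398
v -0.24 0.527 -1.796
v -0.35 1.855 -1.868
v -0.631 1.08 -1.266
f 1 12 6
f 1 6 2
f 1 2 8
f 1 8 11
f 1 11 12
f 2 6 10
f 6 12 5
f 12 11 3
f 11 8 7
f 8 2 9
f 4 10 5
f 4 5 3
f 4 3 7
f 4 7 9
f 4 9 10
f 5 10 6
f 3 5 12
f 7 3 11
f 9 7 8
f 10 9 2
f 14 13 17
f 14 17 15
f 15 17 18
f 15 18 16
f 17 13 19
f 17 19 18
f 18 19 20
f 18 20 16
f 19 13 21
f 19 21 20
f 20 21 22
f 20 22 16
f 21 13 23
f 21 23 22
f 22 23 24
f 22 24 16
f 23 13 25
f 23 25 24
f 24 25 26
f 24 26 16
f 25 13 27
f 25 27 26
f 26 27 28
f 26 28 16
f 27 13 29
f 27 29 28
f 28 29 30
f 28 30 16
f 29 13 14
f 29 14 30
f 30 14 15
f 30 15 16
f 32 31 34
f 32 34 33
f 34 31 35
f 34 35 33
f 35 31 36
f 35 36 33
f 36 31 37
f 36 37 33
f 37 31 38
f 37 38 33
f 38 31 39
f 38 39 33
f 39 31 40
f 39 40 33
f 40 31 32
f 40 32 33
f 42 44 41
f 45 42 41
f 41 44 43
f 43 45 41
f 42 48 44
f 46 42 45
f 46 48 42
f 44 48 43
f 47 45 43
f 43 48 47
f 47 46 45
f 48 46 47



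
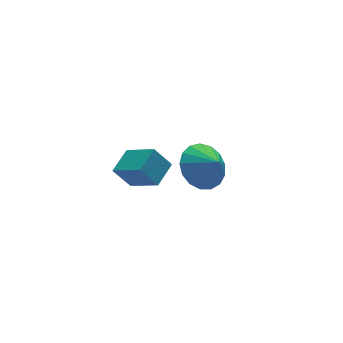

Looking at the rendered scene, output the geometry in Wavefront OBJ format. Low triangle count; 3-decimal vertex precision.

v 3.585 1.584 -2.5
v 4.403 1.308 -3.132
v 3.895 0.856 -1.78
v 4.595 1.681 -2.838
v 4.556 2.032 -2.467
v 4.294 2.279 -2.103
v 3.87 2.368 -1.83
v 3.38 2.277 -1.711
v 2.938 2.027 -1.772
v 2.643 1.676 -2
v 2.564 1.304 -2.343
v 2.719 0.996 -2.721
v 3.072 0.822 -3.049
v 3.543 0.824 -3.251
v 4.023 0.999 -3.281
v -0.431 -2.709 1.55
v -0.972 -2.415 2.375
v -0.943 -1.584 0.812
v -1.484 -1.289 1.637
v 0.404 -2.111 1.883
v -0.137 -1.816 2.708
v -0.108 -0.985 1.145
v -0.649 -0.691 1.97
f 2 1 4
f 2 4 3
f 4 1 5
f 4 5 3
f 5 1 6
f 5 6 3
f 6 1 7
f 6 7 3
f 7 1 8
f 7 8 3
f 8 1 9
f 8 9 3
f 9 1 10
f 9 10 3
f 10 1 11
f 10 11 3
f 11 1 12
f 11 12 3
f 12 1 13
f 12 13 3
f 13 1 14
f 13 14 3
f 14 1 15
f 14 15 3
f 15 1 2
f 15 2 3
f 17 19 16
f 20 17 16
f 16 19 18
f 18 20 16
f 17 23 19
f 21 17 20
f 21 23 17
f 19 23 18
f 22 20 18
f 18 23 22
f 22 21 20
f 23 21 22



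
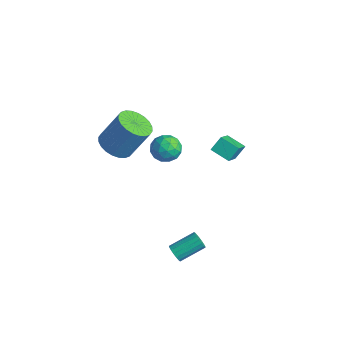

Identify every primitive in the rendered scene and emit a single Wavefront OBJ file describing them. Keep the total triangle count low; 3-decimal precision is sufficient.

v 2.509 -1.343 -3.269
v 2.824 -1.239 -3.656
v 3.167 0.027 -3.038
v 2.851 -0.077 -2.651
v 2.61 -1.146 -3.729
v 2.953 0.12 -3.11
v 2.373 -1.098 -3.696
v 2.716 0.168 -3.077
v 2.167 -1.106 -3.565
v 2.51 0.16 -2.946
v 2.039 -1.168 -3.366
v 2.382 0.097 -2.748
v 2.019 -1.271 -3.146
v 2.362 -0.005 -2.527
v 2.111 -1.39 -2.953
v 2.454 -0.124 -2.335
v 2.294 -1.498 -2.833
v 2.637 -0.232 -2.215
v 2.526 -1.571 -2.813
v 2.869 -0.305 -2.195
v 2.754 -1.591 -2.898
v 3.097 -0.325 -2.279
v 2.926 -1.555 -3.067
v 3.269 -0.289 -2.448
v 3.002 -1.47 -3.283
v 3.345 -0.204 -2.664
v 2.965 -1.356 -3.496
v 3.308 -0.09 -2.877
v 0.157 3.077 0.719
v 0.136 3.716 1.309
v 1.111 3.438 0.363
v 1.089 4.077 0.953
v 1.091 1.903 2.027
v 1.069 2.542 2.617
v 2.044 2.264 1.671
v 2.023 2.903 2.261
v -3.985 2.761 -1.441
v -3.213 3.151 -1.327
v -3.367 1.769 -2.233
v -2.595 2.159 -2.119
v -2.986 1.762 -1.448
v -3.369 2.375 -0.958
v -3.211 2.545 -2.602
v -3.594 3.158 -2.112
v -2.735 3.017 -2.044
v -2.596 2.534 -1.331
v -3.984 2.386 -2.229
v -3.845 1.903 -1.516
v -3.653 3.043 -1.314
v -2.927 1.877 -2.246
v -3.157 1.644 -1.851
v -2.703 1.873 -1.784
v -3.745 2.587 -1.097
v -3.291 2.816 -1.03
v -3.158 2 -1.102
v -3.289 2.104 -2.53
v -2.835 2.333 -2.463
v -3.877 3.047 -1.776
v -3.423 3.276 -1.709
v -3.422 2.92 -2.458
v -2.918 3.194 -1.669
v -2.555 2.611 -2.135
v -2.918 2.837 -2.418
v -3.142 3.198 -2.13
v -2.837 2.91 -1.25
v -2.473 2.327 -1.716
v -2.703 2.094 -1.321
v -2.928 2.454 -1.033
v -2.556 2.831 -1.672
v -4.107 2.593 -1.844
v -3.743 2.01 -2.31
v -3.652 2.466 -2.527
v -3.877 2.826 -2.239
v -4.025 2.309 -1.425
v -3.662 1.726 -1.891
v -3.438 1.722 -1.43
v -3.662 2.083 -1.142
v -4.024 2.089 -1.888
v -4.017 -0.17 -0.476
v -3.154 0.092 -0.885
v -2.601 0.972 0.847
v -3.463 0.71 1.256
v -3.374 0.398 -0.97
v -2.82 1.278 0.762
v -3.692 0.617 -0.98
v -3.138 1.498 0.752
v -4.059 0.717 -0.913
v -3.505 1.597 0.818
v -4.42 0.681 -0.78
v -3.866 1.562 0.952
v -4.719 0.516 -0.6
v -4.165 1.397 1.132
v -4.912 0.247 -0.402
v -4.358 1.127 1.33
v -4.968 -0.086 -0.214
v -4.414 0.794 1.517
v -4.879 -0.432 -0.067
v -4.326 0.448 1.665
v -4.66 -0.738 0.018
v -4.106 0.142 1.75
v -4.342 -0.958 0.028
v -3.788 -0.077 1.76
v -3.975 -1.057 -0.038
v -3.421 -0.177 1.693
v -3.614 -1.022 -0.172
v -3.06 -0.141 1.56
v -3.315 -0.857 -0.352
v -2.761 0.024 1.38
v -3.122 -0.587 -0.55
v -2.568 0.293 1.182
v -3.066 -0.254 -0.737
v -2.512 0.626 0.994
f 2 1 5
f 2 5 3
f 3 5 6
f 3 6 4
f 5 1 7
f 5 7 6
f 6 7 8
f 6 8 4
f 7 1 9
f 7 9 8
f 8 9 10
f 8 10 4
f 9 1 11
f 9 11 10
f 10 11 12
f 10 12 4
f 11 1 13
f 11 13 12
f 12 13 14
f 12 14 4
f 13 1 15
f 13 15 14
f 14 15 16
f 14 16 4
f 15 1 17
f 15 17 16
f 16 17 18
f 16 18 4
f 17 1 19
f 17 19 18
f 18 19 20
f 18 20 4
f 19 1 21
f 19 21 20
f 20 21 22
f 20 22 4
f 21 1 23
f 21 23 22
f 22 23 24
f 22 24 4
f 23 1 25
f 23 25 24
f 24 25 26
f 24 26 4
f 25 1 27
f 25 27 26
f 26 27 28
f 26 28 4
f 27 1 2
f 27 2 28
f 28 2 3
f 28 3 4
f 30 32 29
f 33 30 29
f 29 32 31
f 31 33 29
f 30 36 32
f 34 30 33
f 34 36 30
f 32 36 31
f 35 33 31
f 31 36 35
f 35 34 33
f 36 34 35
f 37 74 53
f 74 48 77
f 53 77 42
f 74 77 53
f 37 53 49
f 53 42 54
f 49 54 38
f 53 54 49
f 37 49 58
f 49 38 59
f 58 59 44
f 49 59 58
f 37 58 70
f 58 44 73
f 70 73 47
f 58 73 70
f 37 70 74
f 70 47 78
f 74 78 48
f 70 78 74
f 38 54 65
f 54 42 68
f 65 68 46
f 54 68 65
f 42 77 55
f 77 48 76
f 55 76 41
f 77 76 55
f 48 78 75
f 78 47 71
f 75 71 39
f 78 71 75
f 47 73 72
f 73 44 60
f 72 60 43
f 73 60 72
f 44 59 64
f 59 38 61
f 64 61 45
f 59 61 64
f 40 66 52
f 66 46 67
f 52 67 41
f 66 67 52
f 40 52 50
f 52 41 51
f 50 51 39
f 52 51 50
f 40 50 57
f 50 39 56
f 57 56 43
f 50 56 57
f 40 57 62
f 57 43 63
f 62 63 45
f 57 63 62
f 40 62 66
f 62 45 69
f 66 69 46
f 62 69 66
f 41 67 55
f 67 46 68
f 55 68 42
f 67 68 55
f 39 51 75
f 51 41 76
f 75 76 48
f 51 76 75
f 43 56 72
f 56 39 71
f 72 71 47
f 56 71 72
f 45 63 64
f 63 43 60
f 64 60 44
f 63 60 64
f 46 69 65
f 69 45 61
f 65 61 38
f 69 61 65
f 80 79 83
f 80 83 81
f 81 83 84
f 81 84 82
f 83 79 85
f 83 85 84
f 84 85 86
f 84 86 82
f 85 79 87
f 85 87 86
f 86 87 88
f 86 88 82
f 87 79 89
f 87 89 88
f 88 89 90
f 88 90 82
f 89 79 91
f 89 91 90
f 90 91 92
f 90 92 82
f 91 79 93
f 91 93 92
f 92 93 94
f 92 94 82
f 93 79 95
f 93 95 94
f 94 95 96
f 94 96 82
f 95 79 97
f 95 97 96
f 96 97 98
f 96 98 82
f 97 79 99
f 97 99 98
f 98 99 100
f 98 100 82
f 99 79 101
f 99 101 100
f 100 101 102
f 100 102 82
f 101 79 103
f 101 103 102
f 102 103 104
f 102 104 82
f 103 79 105
f 103 105 104
f 104 105 106
f 104 106 82
f 105 79 107
f 105 107 106
f 106 107 108
f 106 108 82
f 107 79 109
f 107 109 108
f 108 109 110
f 108 110 82
f 109 79 111
f 109 111 110
f 110 111 112
f 110 112 82
f 111 79 80
f 111 80 112
f 112 80 81
f 112 81 82



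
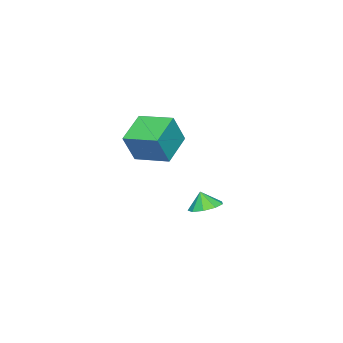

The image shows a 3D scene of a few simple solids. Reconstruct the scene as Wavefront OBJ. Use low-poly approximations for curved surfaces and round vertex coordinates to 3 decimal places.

v -0.262 1.627 3.293
v 0.551 1.382 5.137
v -0.355 3.761 3.618
v 0.458 3.515 5.462
v 1.742 1.845 2.438
v 2.555 1.599 4.282
v 1.649 3.978 2.763
v 2.462 3.733 4.607
v -3.716 3.142 -3.457
v -2.762 3.551 -3.243
v -3.784 2.738 -2.383
v -3.28 4.037 -3.094
v -4.001 4.103 -3.115
v -4.589 3.72 -3.297
v -4.769 3.066 -3.553
v -4.455 2.447 -3.765
v -3.795 2.154 -3.833
v -3.099 2.322 -3.725
v -2.69 2.874 -3.492
f 2 4 1
f 5 2 1
f 1 4 3
f 3 5 1
f 2 8 4
f 6 2 5
f 6 8 2
f 4 8 3
f 7 5 3
f 3 8 7
f 7 6 5
f 8 6 7
f 10 9 12
f 10 12 11
f 12 9 13
f 12 13 11
f 13 9 14
f 13 14 11
f 14 9 15
f 14 15 11
f 15 9 16
f 15 16 11
f 16 9 17
f 16 17 11
f 17 9 18
f 17 18 11
f 18 9 19
f 18 19 11
f 19 9 10
f 19 10 11



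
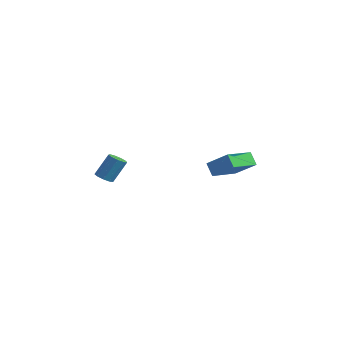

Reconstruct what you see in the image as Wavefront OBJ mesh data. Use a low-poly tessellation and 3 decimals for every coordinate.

v -2.02 -4.135 -2.552
v -1.438 -4.257 -2.628
v -1.097 -3.488 -1.243
v -1.68 -3.365 -1.168
v -1.53 -3.898 -2.804
v -1.189 -3.129 -1.42
v -1.852 -3.65 -2.863
v -1.511 -2.881 -1.479
v -2.252 -3.629 -2.776
v -1.911 -2.859 -1.392
v -2.544 -3.844 -2.585
v -2.204 -3.075 -1.2
v -2.591 -4.195 -2.378
v -2.251 -3.426 -0.994
v -2.371 -4.518 -2.252
v -2.03 -3.749 -0.868
v -1.987 -4.662 -2.267
v -1.646 -3.892 -0.883
v -1.618 -4.559 -2.415
v -1.278 -3.789 -1.031
v -0.483 2.659 -3.07
v 0.936 2.907 -2.008
v -0.512 4.692 -3.507
v 0.907 4.941 -2.445
v 0.133 2.499 -3.855
v 1.552 2.748 -2.793
v 0.104 4.533 -4.292
v 1.523 4.781 -3.23
f 2 1 5
f 2 5 3
f 3 5 6
f 3 6 4
f 5 1 7
f 5 7 6
f 6 7 8
f 6 8 4
f 7 1 9
f 7 9 8
f 8 9 10
f 8 10 4
f 9 1 11
f 9 11 10
f 10 11 12
f 10 12 4
f 11 1 13
f 11 13 12
f 12 13 14
f 12 14 4
f 13 1 15
f 13 15 14
f 14 15 16
f 14 16 4
f 15 1 17
f 15 17 16
f 16 17 18
f 16 18 4
f 17 1 19
f 17 19 18
f 18 19 20
f 18 20 4
f 19 1 2
f 19 2 20
f 20 2 3
f 20 3 4
f 22 24 21
f 25 22 21
f 21 24 23
f 23 25 21
f 22 28 24
f 26 22 25
f 26 28 22
f 24 28 23
f 27 25 23
f 23 28 27
f 27 26 25
f 28 26 27



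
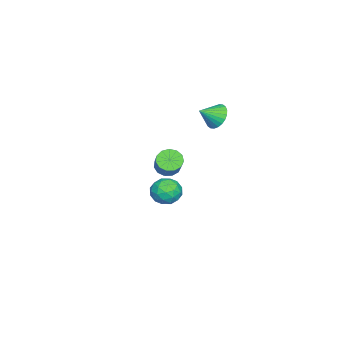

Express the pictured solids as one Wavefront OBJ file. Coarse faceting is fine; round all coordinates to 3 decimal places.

v -0.834 -2.938 -2.856
v -0.004 -2.806 -2.991
v -0.836 -3.914 -3.829
v -0.006 -3.782 -3.964
v -0.268 -4.136 -3.235
v -0.266 -3.532 -2.634
v -0.574 -3.188 -4.186
v -0.572 -2.584 -3.585
v 0.157 -2.96 -3.813
v 0.346 -3.546 -3.225
v -1.186 -3.174 -3.595
v -0.997 -3.76 -3.007
v -0.419 -2.786 -2.839
v -0.421 -3.934 -3.981
v -0.575 -4.142 -3.553
v -0.087 -4.064 -3.632
v -0.573 -3.213 -2.628
v -0.085 -3.135 -2.708
v -0.24 -3.917 -2.85
v -0.755 -3.585 -4.112
v -0.267 -3.507 -4.192
v -0.753 -2.656 -3.188
v -0.265 -2.578 -3.267
v -0.6 -2.803 -3.97
v 0.164 -2.799 -3.401
v 0.163 -3.373 -3.972
v -0.171 -3.023 -4.103
v -0.17 -2.669 -3.75
v 0.275 -3.143 -3.055
v 0.274 -3.717 -3.627
v 0.12 -3.925 -3.198
v 0.121 -3.571 -2.845
v 0.37 -3.234 -3.538
v -1.114 -3.003 -3.193
v -1.115 -3.577 -3.765
v -0.961 -3.149 -3.975
v -0.96 -2.795 -3.622
v -1.003 -3.347 -2.848
v -1.004 -3.921 -3.419
v -0.67 -4.051 -3.07
v -0.669 -3.697 -2.717
v -1.21 -3.486 -3.282
v 2.964 -2.092 0.568
v 3.277 -1.764 0.117
v 4.19 -1.34 1.061
v 3.876 -1.668 1.512
v 3.031 -1.539 0.254
v 3.944 -1.114 1.198
v 2.764 -1.489 0.49
v 3.676 -1.065 1.434
v 2.559 -1.631 0.752
v 3.472 -1.207 1.696
v 2.484 -1.919 0.955
v 3.397 -1.495 1.899
v 2.56 -2.263 1.035
v 3.473 -1.838 1.979
v 2.765 -2.552 0.967
v 3.678 -2.127 1.911
v 3.033 -2.695 0.772
v 3.945 -2.27 1.716
v 3.278 -2.647 0.513
v 4.191 -2.222 1.457
v 3.424 -2.422 0.271
v 4.337 -1.998 1.215
v 3.424 -2.093 0.123
v 4.337 -1.669 1.067
v -3.002 -1.643 0.791
v -2.59 -1.821 0.141
v -2.358 -2.337 1.389
v -2.431 -1.58 0.249
v -2.359 -1.349 0.439
v -2.385 -1.162 0.684
v -2.505 -1.049 0.944
v -2.7 -1.026 1.181
v -2.942 -1.097 1.359
v -3.193 -1.252 1.45
v -3.415 -1.465 1.441
v -3.574 -1.706 1.332
v -3.646 -1.938 1.142
v -3.62 -2.124 0.898
v -3.5 -2.237 0.637
v -3.304 -2.26 0.4
v -3.062 -2.189 0.223
v -2.811 -2.035 0.132
f 1 38 17
f 38 12 41
f 17 41 6
f 38 41 17
f 1 17 13
f 17 6 18
f 13 18 2
f 17 18 13
f 1 13 22
f 13 2 23
f 22 23 8
f 13 23 22
f 1 22 34
f 22 8 37
f 34 37 11
f 22 37 34
f 1 34 38
f 34 11 42
f 38 42 12
f 34 42 38
f 2 18 29
f 18 6 32
f 29 32 10
f 18 32 29
f 6 41 19
f 41 12 40
f 19 40 5
f 41 40 19
f 12 42 39
f 42 11 35
f 39 35 3
f 42 35 39
f 11 37 36
f 37 8 24
f 36 24 7
f 37 24 36
f 8 23 28
f 23 2 25
f 28 25 9
f 23 25 28
f 4 30 16
f 30 10 31
f 16 31 5
f 30 31 16
f 4 16 14
f 16 5 15
f 14 15 3
f 16 15 14
f 4 14 21
f 14 3 20
f 21 20 7
f 14 20 21
f 4 21 26
f 21 7 27
f 26 27 9
f 21 27 26
f 4 26 30
f 26 9 33
f 30 33 10
f 26 33 30
f 5 31 19
f 31 10 32
f 19 32 6
f 31 32 19
f 3 15 39
f 15 5 40
f 39 40 12
f 15 40 39
f 7 20 36
f 20 3 35
f 36 35 11
f 20 35 36
f 9 27 28
f 27 7 24
f 28 24 8
f 27 24 28
f 10 33 29
f 33 9 25
f 29 25 2
f 33 25 29
f 44 43 47
f 44 47 45
f 45 47 48
f 45 48 46
f 47 43 49
f 47 49 48
f 48 49 50
f 48 50 46
f 49 43 51
f 49 51 50
f 50 51 52
f 50 52 46
f 51 43 53
f 51 53 52
f 52 53 54
f 52 54 46
f 53 43 55
f 53 55 54
f 54 55 56
f 54 56 46
f 55 43 57
f 55 57 56
f 56 57 58
f 56 58 46
f 57 43 59
f 57 59 58
f 58 59 60
f 58 60 46
f 59 43 61
f 59 61 60
f 60 61 62
f 60 62 46
f 61 43 63
f 61 63 62
f 62 63 64
f 62 64 46
f 63 43 65
f 63 65 64
f 64 65 66
f 64 66 46
f 65 43 44
f 65 44 66
f 66 44 45
f 66 45 46
f 68 67 70
f 68 70 69
f 70 67 71
f 70 71 69
f 71 67 72
f 71 72 69
f 72 67 73
f 72 73 69
f 73 67 74
f 73 74 69
f 74 67 75
f 74 75 69
f 75 67 76
f 75 76 69
f 76 67 77
f 76 77 69
f 77 67 78
f 77 78 69
f 78 67 79
f 78 79 69
f 79 67 80
f 79 80 69
f 80 67 81
f 80 81 69
f 81 67 82
f 81 82 69
f 82 67 83
f 82 83 69
f 83 67 84
f 83 84 69
f 84 67 68
f 84 68 69



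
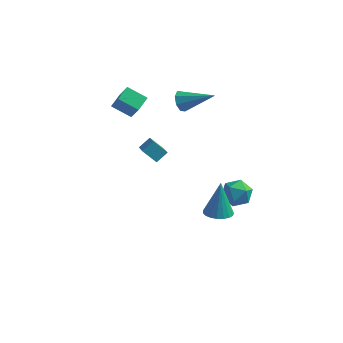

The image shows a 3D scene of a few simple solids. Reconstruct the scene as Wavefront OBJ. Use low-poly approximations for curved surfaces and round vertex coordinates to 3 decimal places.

v -1.239 3.032 3.034
v -0.994 3.353 2.462
v 0.599 3.148 3.886
v -1.185 3.698 2.825
v -1.407 3.653 3.31
v -1.531 3.244 3.634
v -1.484 2.711 3.605
v -1.294 2.366 3.242
v -1.072 2.411 2.757
v -0.948 2.82 2.434
v 2.784 -2.922 -0.193
v 3.47 -3.298 -0.079
v 2.736 -2.418 1.773
v 3.57 -2.994 -0.155
v 3.534 -2.678 -0.237
v 3.369 -2.404 -0.311
v 3.102 -2.22 -0.365
v 2.781 -2.157 -0.389
v 2.46 -2.227 -0.379
v 2.195 -2.416 -0.337
v 2.032 -2.694 -0.27
v 1.999 -3.01 -0.19
v 2.102 -3.312 -0.11
v 2.323 -3.546 -0.044
v 2.624 -3.672 -0.004
v 2.952 -3.669 0.003
v 3.251 -3.537 -0.024
v -4.547 1.259 3.101
v -3.94 0.751 4.232
v -4.381 2.18 3.426
v -3.774 1.672 4.556
v -3.426 1.268 2.504
v -2.819 0.76 3.634
v -3.26 2.189 2.828
v -2.653 1.681 3.959
v -1.376 -0.523 0.745
v -2.182 -0.481 1.402
v -2.012 0.72 -0.116
v -2.818 0.762 0.541
v -0.962 0.018 1.219
v -1.768 0.06 1.876
v -1.598 1.261 0.358
v -2.404 1.303 1.015
v 1.326 2.928 -3.125
v 2.163 3.07 -2.706
v 2.017 2.13 -4.234
v 2.854 2.272 -3.815
v 2.21 1.71 -3.408
v 1.783 2.204 -2.723
v 2.397 2.996 -4.217
v 1.97 3.49 -3.532
v 2.825 3.112 -3.381
v 2.709 2.317 -2.881
v 1.471 2.883 -4.059
v 1.355 2.088 -3.559
f 2 1 4
f 2 4 3
f 4 1 5
f 4 5 3
f 5 1 6
f 5 6 3
f 6 1 7
f 6 7 3
f 7 1 8
f 7 8 3
f 8 1 9
f 8 9 3
f 9 1 10
f 9 10 3
f 10 1 2
f 10 2 3
f 12 11 14
f 12 14 13
f 14 11 15
f 14 15 13
f 15 11 16
f 15 16 13
f 16 11 17
f 16 17 13
f 17 11 18
f 17 18 13
f 18 11 19
f 18 19 13
f 19 11 20
f 19 20 13
f 20 11 21
f 20 21 13
f 21 11 22
f 21 22 13
f 22 11 23
f 22 23 13
f 23 11 24
f 23 24 13
f 24 11 25
f 24 25 13
f 25 11 26
f 25 26 13
f 26 11 27
f 26 27 13
f 27 11 12
f 27 12 13
f 29 31 28
f 32 29 28
f 28 31 30
f 30 32 28
f 29 35 31
f 33 29 32
f 33 35 29
f 31 35 30
f 34 32 30
f 30 35 34
f 34 33 32
f 35 33 34
f 37 39 36
f 40 37 36
f 36 39 38
f 38 40 36
f 37 43 39
f 41 37 40
f 41 43 37
f 39 43 38
f 42 40 38
f 38 43 42
f 42 41 40
f 43 41 42
f 44 55 49
f 44 49 45
f 44 45 51
f 44 51 54
f 44 54 55
f 45 49 53
f 49 55 48
f 55 54 46
f 54 51 50
f 51 45 52
f 47 53 48
f 47 48 46
f 47 46 50
f 47 50 52
f 47 52 53
f 48 53 49
f 46 48 55
f 50 46 54
f 52 50 51
f 53 52 45



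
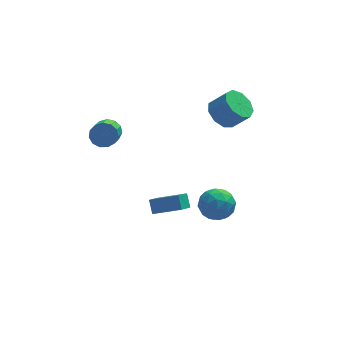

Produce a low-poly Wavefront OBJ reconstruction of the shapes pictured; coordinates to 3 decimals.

v 3.114 1.112 3.14
v 3.898 1.09 2.458
v 4.811 0.747 3.517
v 4.026 0.768 4.2
v 3.829 1.744 2.729
v 4.742 1.401 3.788
v 3.425 2.102 3.193
v 4.338 1.759 4.252
v 2.876 1.997 3.632
v 3.789 1.653 4.691
v 2.438 1.477 3.841
v 3.35 1.134 4.901
v 2.316 0.786 3.722
v 3.228 0.443 4.782
v 2.567 0.248 3.331
v 3.48 -0.096 4.391
v 3.074 0.113 2.851
v 3.987 -0.23 3.91
v 3.6 0.446 2.506
v 4.513 0.103 3.565
v -1.125 -1.777 -2.55
v -1.221 -1.161 -1.859
v -0.529 -0.951 -3.203
v -0.625 -0.335 -2.513
v 0.405 -2.325 -1.847
v 0.309 -1.709 -1.157
v 1.001 -1.499 -2.501
v 0.905 -0.883 -1.81
v 1.272 -3.269 -0.551
v 2.157 -2.773 -0.172
v 2.023 -4.827 -0.268
v 2.908 -4.331 0.111
v 1.985 -4.297 0.676
v 1.521 -3.334 0.501
v 2.659 -4.266 -0.941
v 2.195 -3.303 -1.116
v 3.015 -3.39 -0.414
v 2.598 -3.409 0.586
v 1.582 -4.191 -1.026
v 1.165 -4.21 -0.026
v 1.649 -2.884 -0.386
v 2.531 -4.716 -0.054
v 1.989 -4.696 0.278
v 2.509 -4.404 0.501
v 1.275 -3.214 0.01
v 1.795 -2.923 0.232
v 1.694 -3.818 0.731
v 2.385 -4.677 -0.672
v 2.905 -4.386 -0.45
v 1.671 -3.196 -0.941
v 2.191 -2.904 -0.718
v 2.486 -3.782 -1.171
v 2.673 -2.955 -0.306
v 3.114 -3.871 -0.14
v 2.968 -3.833 -0.758
v 2.695 -3.267 -0.86
v 2.428 -2.967 0.282
v 2.87 -3.882 0.448
v 2.327 -3.862 0.78
v 2.054 -3.296 0.678
v 2.932 -3.329 0.14
v 1.31 -3.718 -0.888
v 1.752 -4.633 -0.722
v 2.126 -4.304 -1.118
v 1.853 -3.738 -1.22
v 1.066 -3.729 -0.3
v 1.507 -4.645 -0.134
v 1.485 -4.333 0.42
v 1.212 -3.767 0.318
v 1.248 -4.271 -0.58
v -3.097 2.071 1.568
v -2.359 2.125 1.898
v -2.745 0.444 3.042
v -3.483 0.389 2.712
v -2.637 2.37 2.164
v -3.023 0.689 3.308
v -3.061 2.52 2.241
v -3.448 0.839 3.385
v -3.497 2.527 2.104
v -3.883 0.846 3.248
v -3.805 2.39 1.797
v -4.192 0.708 2.941
v -3.889 2.15 1.418
v -4.275 0.469 2.562
v -3.721 1.886 1.086
v -4.107 0.205 2.23
v -3.355 1.68 0.907
v -3.741 -0.001 2.051
v -2.907 1.598 0.938
v -3.293 -0.083 2.082
v -2.519 1.666 1.169
v -2.906 -0.015 2.313
v -2.315 1.863 1.527
v -2.701 0.182 2.671
f 2 1 5
f 2 5 3
f 3 5 6
f 3 6 4
f 5 1 7
f 5 7 6
f 6 7 8
f 6 8 4
f 7 1 9
f 7 9 8
f 8 9 10
f 8 10 4
f 9 1 11
f 9 11 10
f 10 11 12
f 10 12 4
f 11 1 13
f 11 13 12
f 12 13 14
f 12 14 4
f 13 1 15
f 13 15 14
f 14 15 16
f 14 16 4
f 15 1 17
f 15 17 16
f 16 17 18
f 16 18 4
f 17 1 19
f 17 19 18
f 18 19 20
f 18 20 4
f 19 1 2
f 19 2 20
f 20 2 3
f 20 3 4
f 22 24 21
f 25 22 21
f 21 24 23
f 23 25 21
f 22 28 24
f 26 22 25
f 26 28 22
f 24 28 23
f 27 25 23
f 23 28 27
f 27 26 25
f 28 26 27
f 29 66 45
f 66 40 69
f 45 69 34
f 66 69 45
f 29 45 41
f 45 34 46
f 41 46 30
f 45 46 41
f 29 41 50
f 41 30 51
f 50 51 36
f 41 51 50
f 29 50 62
f 50 36 65
f 62 65 39
f 50 65 62
f 29 62 66
f 62 39 70
f 66 70 40
f 62 70 66
f 30 46 57
f 46 34 60
f 57 60 38
f 46 60 57
f 34 69 47
f 69 40 68
f 47 68 33
f 69 68 47
f 40 70 67
f 70 39 63
f 67 63 31
f 70 63 67
f 39 65 64
f 65 36 52
f 64 52 35
f 65 52 64
f 36 51 56
f 51 30 53
f 56 53 37
f 51 53 56
f 32 58 44
f 58 38 59
f 44 59 33
f 58 59 44
f 32 44 42
f 44 33 43
f 42 43 31
f 44 43 42
f 32 42 49
f 42 31 48
f 49 48 35
f 42 48 49
f 32 49 54
f 49 35 55
f 54 55 37
f 49 55 54
f 32 54 58
f 54 37 61
f 58 61 38
f 54 61 58
f 33 59 47
f 59 38 60
f 47 60 34
f 59 60 47
f 31 43 67
f 43 33 68
f 67 68 40
f 43 68 67
f 35 48 64
f 48 31 63
f 64 63 39
f 48 63 64
f 37 55 56
f 55 35 52
f 56 52 36
f 55 52 56
f 38 61 57
f 61 37 53
f 57 53 30
f 61 53 57
f 72 71 75
f 72 75 73
f 73 75 76
f 73 76 74
f 75 71 77
f 75 77 76
f 76 77 78
f 76 78 74
f 77 71 79
f 77 79 78
f 78 79 80
f 78 80 74
f 79 71 81
f 79 81 80
f 80 81 82
f 80 82 74
f 81 71 83
f 81 83 82
f 82 83 84
f 82 84 74
f 83 71 85
f 83 85 84
f 84 85 86
f 84 86 74
f 85 71 87
f 85 87 86
f 86 87 88
f 86 88 74
f 87 71 89
f 87 89 88
f 88 89 90
f 88 90 74
f 89 71 91
f 89 91 90
f 90 91 92
f 90 92 74
f 91 71 93
f 91 93 92
f 92 93 94
f 92 94 74
f 93 71 72
f 93 72 94
f 94 72 73
f 94 73 74



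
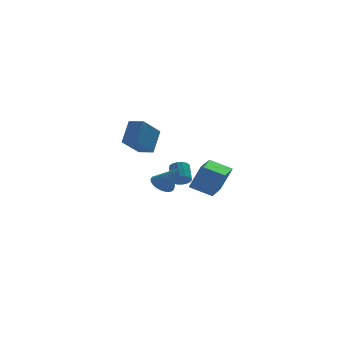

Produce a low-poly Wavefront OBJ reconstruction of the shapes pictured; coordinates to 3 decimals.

v -0.181 2.583 0.594
v 0.334 3.449 1.798
v -0.87 3.204 0.442
v -0.355 4.07 1.647
v 0.855 3.47 -0.487
v 1.37 4.336 0.718
v 0.166 4.091 -0.638
v 0.681 4.957 0.566
v 1.561 -3.076 -0.663
v 2.161 -3.154 0.732
v 2.329 -1.277 -0.894
v 2.929 -1.354 0.501
v 2.651 -3.606 -1.161
v 3.251 -3.683 0.234
v 3.419 -1.806 -1.392
v 4.019 -1.884 0.003
v 0.296 -2.716 -0.501
v 0.87 -2.788 -0.858
v 0.984 -3.304 0.721
v 0.902 -2.544 -0.759
v 0.841 -2.326 -0.62
v 0.697 -2.168 -0.462
v 0.493 -2.093 -0.311
v 0.258 -2.113 -0.189
v 0.029 -2.224 -0.114
v -0.159 -2.411 -0.098
v -0.278 -2.644 -0.143
v -0.309 -2.887 -0.243
v -0.248 -3.105 -0.382
v -0.105 -3.263 -0.539
v 0.1 -3.338 -0.69
v 0.334 -3.319 -0.813
v 0.563 -3.207 -0.888
v 0.751 -3.021 -0.904
v 2.339 3.311 -2.579
v 2.731 3.05 -2.275
v 2.772 3.948 -1.557
v 2.381 4.209 -1.861
v 2.878 3.202 -2.474
v 2.92 4.099 -1.755
v 2.881 3.383 -2.7
v 2.923 4.28 -1.982
v 2.739 3.545 -2.894
v 2.781 4.442 -2.176
v 2.49 3.644 -3.004
v 2.531 4.541 -2.285
v 2.2 3.654 -2.999
v 2.242 4.551 -2.281
v 1.948 3.572 -2.883
v 1.989 4.47 -2.165
v 1.8 3.421 -2.685
v 1.842 4.318 -1.966
v 1.797 3.24 -2.458
v 1.839 4.137 -1.74
v 1.939 3.078 -2.264
v 1.981 3.975 -1.546
v 2.189 2.979 -2.155
v 2.23 3.876 -1.436
v 2.478 2.969 -2.159
v 2.52 3.866 -1.441
f 2 4 1
f 5 2 1
f 1 4 3
f 3 5 1
f 2 8 4
f 6 2 5
f 6 8 2
f 4 8 3
f 7 5 3
f 3 8 7
f 7 6 5
f 8 6 7
f 10 12 9
f 13 10 9
f 9 12 11
f 11 13 9
f 10 16 12
f 14 10 13
f 14 16 10
f 12 16 11
f 15 13 11
f 11 16 15
f 15 14 13
f 16 14 15
f 18 17 20
f 18 20 19
f 20 17 21
f 20 21 19
f 21 17 22
f 21 22 19
f 22 17 23
f 22 23 19
f 23 17 24
f 23 24 19
f 24 17 25
f 24 25 19
f 25 17 26
f 25 26 19
f 26 17 27
f 26 27 19
f 27 17 28
f 27 28 19
f 28 17 29
f 28 29 19
f 29 17 30
f 29 30 19
f 30 17 31
f 30 31 19
f 31 17 32
f 31 32 19
f 32 17 33
f 32 33 19
f 33 17 34
f 33 34 19
f 34 17 18
f 34 18 19
f 36 35 39
f 36 39 37
f 37 39 40
f 37 40 38
f 39 35 41
f 39 41 40
f 40 41 42
f 40 42 38
f 41 35 43
f 41 43 42
f 42 43 44
f 42 44 38
f 43 35 45
f 43 45 44
f 44 45 46
f 44 46 38
f 45 35 47
f 45 47 46
f 46 47 48
f 46 48 38
f 47 35 49
f 47 49 48
f 48 49 50
f 48 50 38
f 49 35 51
f 49 51 50
f 50 51 52
f 50 52 38
f 51 35 53
f 51 53 52
f 52 53 54
f 52 54 38
f 53 35 55
f 53 55 54
f 54 55 56
f 54 56 38
f 55 35 57
f 55 57 56
f 56 57 58
f 56 58 38
f 57 35 59
f 57 59 58
f 58 59 60
f 58 60 38
f 59 35 36
f 59 36 60
f 60 36 37
f 60 37 38

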